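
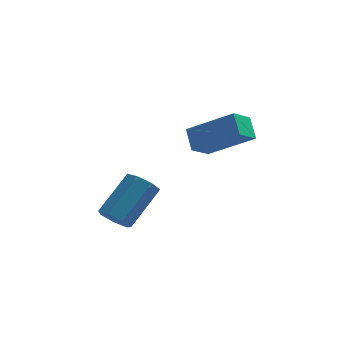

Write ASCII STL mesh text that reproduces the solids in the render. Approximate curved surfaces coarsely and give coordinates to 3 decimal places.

solid 
facet normal -0.521 -0.578 -0.628
outer loop
vertex -0.055 0.899 -0.977
vertex -0.563 1.169 -0.804
vertex -0.192 1.32 -1.251
endloop
endfacet
facet normal 0.812 -0.109 -0.573
outer loop
vertex -0.055 0.899 -0.977
vertex -0.192 1.32 -1.251
vertex 0.83 1.882 0.091
endloop
endfacet
facet normal 0.812 -0.108 -0.573
outer loop
vertex 0.83 1.882 0.091
vertex -0.192 1.32 -1.251
vertex 0.693 2.303 -0.182
endloop
endfacet
facet normal 0.521 0.577 0.629
outer loop
vertex 0.83 1.882 0.091
vertex 0.693 2.303 -0.182
vertex 0.323 2.151 0.264
endloop
endfacet
facet normal -0.521 -0.578 -0.628
outer loop
vertex -0.192 1.32 -1.251
vertex -0.563 1.169 -0.804
vertex -0.608 1.627 -1.188
endloop
endfacet
facet normal 0.301 0.565 -0.768
outer loop
vertex -0.192 1.32 -1.251
vertex -0.608 1.627 -1.188
vertex 0.693 2.303 -0.182
endloop
endfacet
facet normal 0.302 0.564 -0.769
outer loop
vertex 0.693 2.303 -0.182
vertex -0.608 1.627 -1.188
vertex 0.277 2.61 -0.12
endloop
endfacet
facet normal 0.520 0.578 0.629
outer loop
vertex 0.693 2.303 -0.182
vertex 0.277 2.61 -0.12
vertex 0.323 2.151 0.264
endloop
endfacet
facet normal -0.520 -0.578 -0.629
outer loop
vertex -0.608 1.627 -1.188
vertex -0.563 1.169 -0.804
vertex -0.99 1.589 -0.837
endloop
endfacet
facet normal -0.436 0.813 -0.387
outer loop
vertex -0.608 1.627 -1.188
vertex -0.99 1.589 -0.837
vertex 0.277 2.61 -0.12
endloop
endfacet
facet normal -0.437 0.813 -0.385
outer loop
vertex 0.277 2.61 -0.12
vertex -0.99 1.589 -0.837
vertex -0.105 2.571 0.232
endloop
endfacet
facet normal 0.520 0.578 0.629
outer loop
vertex 0.277 2.61 -0.12
vertex -0.105 2.571 0.232
vertex 0.323 2.151 0.264
endloop
endfacet
facet normal -0.521 -0.579 -0.628
outer loop
vertex -0.99 1.589 -0.837
vertex -0.563 1.169 -0.804
vertex -1.05 1.234 -0.46
endloop
endfacet
facet normal -0.846 0.449 0.288
outer loop
vertex -0.99 1.589 -0.837
vertex -1.05 1.234 -0.46
vertex -0.105 2.571 0.232
endloop
endfacet
facet normal -0.846 0.449 0.288
outer loop
vertex -0.105 2.571 0.232
vertex -1.05 1.234 -0.46
vertex -0.165 2.217 0.608
endloop
endfacet
facet normal 0.521 0.579 0.628
outer loop
vertex -0.105 2.571 0.232
vertex -0.165 2.217 0.608
vertex 0.323 2.151 0.264
endloop
endfacet
facet normal -0.521 -0.578 -0.628
outer loop
vertex -1.05 1.234 -0.46
vertex -0.563 1.169 -0.804
vertex -0.743 0.83 -0.343
endloop
endfacet
facet normal -0.617 -0.253 0.745
outer loop
vertex -1.05 1.234 -0.46
vertex -0.743 0.83 -0.343
vertex -0.165 2.217 0.608
endloop
endfacet
facet normal -0.617 -0.253 0.745
outer loop
vertex -0.165 2.217 0.608
vertex -0.743 0.83 -0.343
vertex 0.142 1.813 0.725
endloop
endfacet
facet normal 0.521 0.578 0.628
outer loop
vertex -0.165 2.217 0.608
vertex 0.142 1.813 0.725
vertex 0.323 2.151 0.264
endloop
endfacet
facet normal -0.521 -0.578 -0.628
outer loop
vertex -0.743 0.83 -0.343
vertex -0.563 1.169 -0.804
vertex -0.3 0.681 -0.573
endloop
endfacet
facet normal 0.076 -0.764 0.641
outer loop
vertex -0.743 0.83 -0.343
vertex -0.3 0.681 -0.573
vertex 0.142 1.813 0.725
endloop
endfacet
facet normal 0.076 -0.764 0.641
outer loop
vertex 0.142 1.813 0.725
vertex -0.3 0.681 -0.573
vertex 0.585 1.664 0.495
endloop
endfacet
facet normal 0.521 0.578 0.628
outer loop
vertex 0.142 1.813 0.725
vertex 0.585 1.664 0.495
vertex 0.323 2.151 0.264
endloop
endfacet
facet normal -0.521 -0.578 -0.628
outer loop
vertex -0.3 0.681 -0.573
vertex -0.563 1.169 -0.804
vertex -0.055 0.899 -0.977
endloop
endfacet
facet normal 0.712 -0.700 0.054
outer loop
vertex -0.3 0.681 -0.573
vertex -0.055 0.899 -0.977
vertex 0.585 1.664 0.495
endloop
endfacet
facet normal 0.712 -0.700 0.054
outer loop
vertex 0.585 1.664 0.495
vertex -0.055 0.899 -0.977
vertex 0.83 1.882 0.091
endloop
endfacet
facet normal 0.521 0.578 0.628
outer loop
vertex 0.585 1.664 0.495
vertex 0.83 1.882 0.091
vertex 0.323 2.151 0.264
endloop
endfacet
facet normal -0.576 -0.622 0.531
outer loop
vertex 3.013 1.071 3.824
vertex 1.617 1.57 2.895
vertex 3.165 0.451 3.263
endloop
endfacet
facet normal 0.798 -0.285 0.531
outer loop
vertex 3.683 1.01 2.785
vertex 3.013 1.071 3.824
vertex 3.165 0.451 3.263
endloop
endfacet
facet normal -0.576 -0.622 0.531
outer loop
vertex 3.165 0.451 3.263
vertex 1.617 1.57 2.895
vertex 1.769 0.95 2.334
endloop
endfacet
facet normal 0.178 -0.730 -0.660
outer loop
vertex 1.769 0.95 2.334
vertex 3.683 1.01 2.785
vertex 3.165 0.451 3.263
endloop
endfacet
facet normal -0.178 0.730 0.660
outer loop
vertex 3.013 1.071 3.824
vertex 2.135 2.129 2.417
vertex 1.617 1.57 2.895
endloop
endfacet
facet normal 0.798 -0.285 0.531
outer loop
vertex 3.531 1.63 3.346
vertex 3.013 1.071 3.824
vertex 3.683 1.01 2.785
endloop
endfacet
facet normal -0.178 0.730 0.660
outer loop
vertex 3.531 1.63 3.346
vertex 2.135 2.129 2.417
vertex 3.013 1.071 3.824
endloop
endfacet
facet normal -0.798 0.285 -0.531
outer loop
vertex 1.617 1.57 2.895
vertex 2.135 2.129 2.417
vertex 1.769 0.95 2.334
endloop
endfacet
facet normal 0.178 -0.730 -0.660
outer loop
vertex 2.287 1.509 1.856
vertex 3.683 1.01 2.785
vertex 1.769 0.95 2.334
endloop
endfacet
facet normal -0.798 0.285 -0.531
outer loop
vertex 1.769 0.95 2.334
vertex 2.135 2.129 2.417
vertex 2.287 1.509 1.856
endloop
endfacet
facet normal 0.576 0.622 -0.531
outer loop
vertex 2.287 1.509 1.856
vertex 3.531 1.63 3.346
vertex 3.683 1.01 2.785
endloop
endfacet
facet normal 0.576 0.622 -0.531
outer loop
vertex 2.135 2.129 2.417
vertex 3.531 1.63 3.346
vertex 2.287 1.509 1.856
endloop
endfacet

endsolid


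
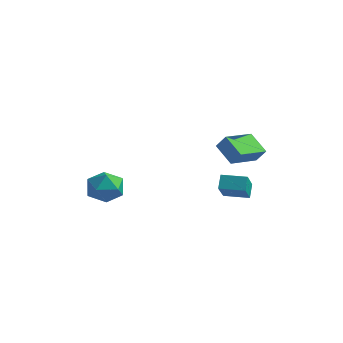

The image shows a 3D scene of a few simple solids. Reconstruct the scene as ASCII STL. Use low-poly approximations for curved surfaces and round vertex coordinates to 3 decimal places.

solid 
facet normal -0.425 0.697 -0.578
outer loop
vertex 1.679 0.849 -1.722
vertex 2.897 1.558 -1.762
vertex 1.936 0.363 -2.497
endloop
endfacet
facet normal -0.864 -0.503 0.029
outer loop
vertex 2.803 -1.058 -1.318
vertex 1.679 0.849 -1.722
vertex 1.936 0.363 -2.497
endloop
endfacet
facet normal -0.425 0.697 -0.577
outer loop
vertex 1.936 0.363 -2.497
vertex 2.897 1.558 -1.762
vertex 3.154 1.073 -2.537
endloop
endfacet
facet normal 0.271 -0.511 -0.816
outer loop
vertex 3.154 1.073 -2.537
vertex 2.803 -1.058 -1.318
vertex 1.936 0.363 -2.497
endloop
endfacet
facet normal -0.271 0.511 0.816
outer loop
vertex 1.679 0.849 -1.722
vertex 3.764 0.137 -0.583
vertex 2.897 1.558 -1.762
endloop
endfacet
facet normal -0.864 -0.503 0.028
outer loop
vertex 2.546 -0.573 -0.543
vertex 1.679 0.849 -1.722
vertex 2.803 -1.058 -1.318
endloop
endfacet
facet normal -0.271 0.511 0.816
outer loop
vertex 2.546 -0.573 -0.543
vertex 3.764 0.137 -0.583
vertex 1.679 0.849 -1.722
endloop
endfacet
facet normal 0.864 0.503 -0.029
outer loop
vertex 2.897 1.558 -1.762
vertex 3.764 0.137 -0.583
vertex 3.154 1.073 -2.537
endloop
endfacet
facet normal 0.271 -0.511 -0.816
outer loop
vertex 4.021 -0.349 -1.358
vertex 2.803 -1.058 -1.318
vertex 3.154 1.073 -2.537
endloop
endfacet
facet normal 0.864 0.503 -0.029
outer loop
vertex 3.154 1.073 -2.537
vertex 3.764 0.137 -0.583
vertex 4.021 -0.349 -1.358
endloop
endfacet
facet normal 0.425 -0.697 0.577
outer loop
vertex 4.021 -0.349 -1.358
vertex 2.546 -0.573 -0.543
vertex 2.803 -1.058 -1.318
endloop
endfacet
facet normal 0.425 -0.697 0.578
outer loop
vertex 3.764 0.137 -0.583
vertex 2.546 -0.573 -0.543
vertex 4.021 -0.349 -1.358
endloop
endfacet
facet normal -0.869 -0.494 -0.044
outer loop
vertex -4.179 -3.178 -2.283
vertex -3.625 -4.119 -2.664
vertex -3.775 -3.956 -1.528
endloop
endfacet
facet normal -0.882 -0.000 0.472
outer loop
vertex -4.179 -3.178 -2.283
vertex -3.775 -3.956 -1.528
vertex -3.659 -2.826 -1.311
endloop
endfacet
facet normal -0.753 0.635 0.173
outer loop
vertex -4.179 -3.178 -2.283
vertex -3.659 -2.826 -1.311
vertex -3.437 -2.291 -2.312
endloop
endfacet
facet normal -0.660 0.535 -0.528
outer loop
vertex -4.179 -3.178 -2.283
vertex -3.437 -2.291 -2.312
vertex -3.416 -3.09 -3.148
endloop
endfacet
facet normal -0.732 -0.163 -0.662
outer loop
vertex -4.179 -3.178 -2.283
vertex -3.416 -3.09 -3.148
vertex -3.625 -4.119 -2.664
endloop
endfacet
facet normal -0.349 -0.142 0.926
outer loop
vertex -3.659 -2.826 -1.311
vertex -3.775 -3.956 -1.528
vertex -2.784 -3.55 -1.092
endloop
endfacet
facet normal -0.329 -0.940 0.091
outer loop
vertex -3.775 -3.956 -1.528
vertex -3.625 -4.119 -2.664
vertex -2.763 -4.349 -1.928
endloop
endfacet
facet normal -0.108 -0.405 -0.908
outer loop
vertex -3.625 -4.119 -2.664
vertex -3.416 -3.09 -3.148
vertex -2.541 -3.814 -2.929
endloop
endfacet
facet normal 0.008 0.723 -0.691
outer loop
vertex -3.416 -3.09 -3.148
vertex -3.437 -2.291 -2.312
vertex -2.425 -2.684 -2.712
endloop
endfacet
facet normal -0.141 0.886 0.442
outer loop
vertex -3.437 -2.291 -2.312
vertex -3.659 -2.826 -1.311
vertex -2.575 -2.521 -1.576
endloop
endfacet
facet normal 0.660 -0.535 0.528
outer loop
vertex -2.021 -3.462 -1.957
vertex -2.784 -3.55 -1.092
vertex -2.763 -4.349 -1.928
endloop
endfacet
facet normal 0.753 -0.635 -0.173
outer loop
vertex -2.021 -3.462 -1.957
vertex -2.763 -4.349 -1.928
vertex -2.541 -3.814 -2.929
endloop
endfacet
facet normal 0.882 0.000 -0.472
outer loop
vertex -2.021 -3.462 -1.957
vertex -2.541 -3.814 -2.929
vertex -2.425 -2.684 -2.712
endloop
endfacet
facet normal 0.869 0.494 0.044
outer loop
vertex -2.021 -3.462 -1.957
vertex -2.425 -2.684 -2.712
vertex -2.575 -2.521 -1.576
endloop
endfacet
facet normal 0.732 0.163 0.662
outer loop
vertex -2.021 -3.462 -1.957
vertex -2.575 -2.521 -1.576
vertex -2.784 -3.55 -1.092
endloop
endfacet
facet normal -0.008 -0.723 0.691
outer loop
vertex -2.763 -4.349 -1.928
vertex -2.784 -3.55 -1.092
vertex -3.775 -3.956 -1.528
endloop
endfacet
facet normal 0.141 -0.886 -0.442
outer loop
vertex -2.541 -3.814 -2.929
vertex -2.763 -4.349 -1.928
vertex -3.625 -4.119 -2.664
endloop
endfacet
facet normal 0.349 0.142 -0.926
outer loop
vertex -2.425 -2.684 -2.712
vertex -2.541 -3.814 -2.929
vertex -3.416 -3.09 -3.148
endloop
endfacet
facet normal 0.329 0.940 -0.091
outer loop
vertex -2.575 -2.521 -1.576
vertex -2.425 -2.684 -2.712
vertex -3.437 -2.291 -2.312
endloop
endfacet
facet normal 0.108 0.405 0.908
outer loop
vertex -2.784 -3.55 -1.092
vertex -2.575 -2.521 -1.576
vertex -3.659 -2.826 -1.311
endloop
endfacet
facet normal -0.613 -0.063 -0.787
outer loop
vertex 2.66 -1.093 1.683
vertex 2.792 0.776 1.43
vertex 3.833 -1.297 0.786
endloop
endfacet
facet normal -0.070 -0.989 0.133
outer loop
vertex 4.428 -1.236 1.55
vertex 2.66 -1.093 1.683
vertex 3.833 -1.297 0.786
endloop
endfacet
facet normal -0.613 -0.063 -0.787
outer loop
vertex 3.833 -1.297 0.786
vertex 2.792 0.776 1.43
vertex 3.965 0.571 0.533
endloop
endfacet
facet normal 0.787 -0.137 -0.602
outer loop
vertex 3.965 0.571 0.533
vertex 4.428 -1.236 1.55
vertex 3.833 -1.297 0.786
endloop
endfacet
facet normal -0.787 0.137 0.602
outer loop
vertex 2.66 -1.093 1.683
vertex 3.387 0.837 2.194
vertex 2.792 0.776 1.43
endloop
endfacet
facet normal -0.070 -0.988 0.135
outer loop
vertex 3.255 -1.031 2.447
vertex 2.66 -1.093 1.683
vertex 4.428 -1.236 1.55
endloop
endfacet
facet normal -0.787 0.137 0.602
outer loop
vertex 3.255 -1.031 2.447
vertex 3.387 0.837 2.194
vertex 2.66 -1.093 1.683
endloop
endfacet
facet normal 0.070 0.989 -0.134
outer loop
vertex 2.792 0.776 1.43
vertex 3.387 0.837 2.194
vertex 3.965 0.571 0.533
endloop
endfacet
facet normal 0.787 -0.137 -0.602
outer loop
vertex 4.56 0.633 1.297
vertex 4.428 -1.236 1.55
vertex 3.965 0.571 0.533
endloop
endfacet
facet normal 0.069 0.989 -0.134
outer loop
vertex 3.965 0.571 0.533
vertex 3.387 0.837 2.194
vertex 4.56 0.633 1.297
endloop
endfacet
facet normal 0.613 0.063 0.787
outer loop
vertex 4.56 0.633 1.297
vertex 3.255 -1.031 2.447
vertex 4.428 -1.236 1.55
endloop
endfacet
facet normal 0.613 0.063 0.787
outer loop
vertex 3.387 0.837 2.194
vertex 3.255 -1.031 2.447
vertex 4.56 0.633 1.297
endloop
endfacet

endsolid


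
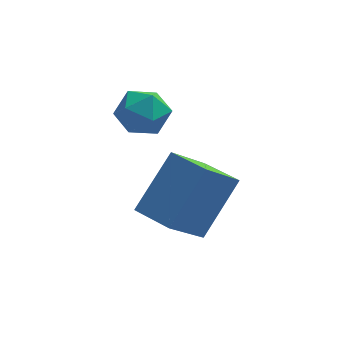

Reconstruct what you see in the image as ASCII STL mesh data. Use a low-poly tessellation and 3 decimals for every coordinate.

solid 
facet normal 0.128 0.521 0.844
outer loop
vertex 0.728 0.357 -2.344
vertex 0.099 0.183 -2.141
vertex 0.633 -0.212 -1.978
endloop
endfacet
facet normal 0.750 0.264 0.606
outer loop
vertex 0.728 0.357 -2.344
vertex 0.633 -0.212 -1.978
vertex 1.063 -0.216 -2.509
endloop
endfacet
facet normal 0.855 0.516 -0.054
outer loop
vertex 0.728 0.357 -2.344
vertex 1.063 -0.216 -2.509
vertex 0.795 0.177 -3.0
endloop
endfacet
facet normal 0.299 0.928 -0.224
outer loop
vertex 0.728 0.357 -2.344
vertex 0.795 0.177 -3.0
vertex 0.199 0.424 -2.772
endloop
endfacet
facet normal -0.151 0.931 0.332
outer loop
vertex 0.728 0.357 -2.344
vertex 0.199 0.424 -2.772
vertex 0.099 0.183 -2.141
endloop
endfacet
facet normal 0.694 -0.446 0.565
outer loop
vertex 1.063 -0.216 -2.509
vertex 0.633 -0.212 -1.978
vertex 0.641 -0.744 -2.408
endloop
endfacet
facet normal -0.312 -0.030 0.950
outer loop
vertex 0.633 -0.212 -1.978
vertex 0.099 0.183 -2.141
vertex 0.045 -0.497 -2.18
endloop
endfacet
facet normal -0.764 0.634 0.121
outer loop
vertex 0.099 0.183 -2.141
vertex 0.199 0.424 -2.772
vertex -0.223 -0.104 -2.671
endloop
endfacet
facet normal -0.037 0.628 -0.777
outer loop
vertex 0.199 0.424 -2.772
vertex 0.795 0.177 -3.0
vertex 0.207 -0.108 -3.202
endloop
endfacet
facet normal 0.863 -0.040 -0.503
outer loop
vertex 0.795 0.177 -3.0
vertex 1.063 -0.216 -2.509
vertex 0.741 -0.503 -3.039
endloop
endfacet
facet normal -0.299 -0.928 0.224
outer loop
vertex 0.112 -0.677 -2.836
vertex 0.641 -0.744 -2.408
vertex 0.045 -0.497 -2.18
endloop
endfacet
facet normal -0.855 -0.516 0.054
outer loop
vertex 0.112 -0.677 -2.836
vertex 0.045 -0.497 -2.18
vertex -0.223 -0.104 -2.671
endloop
endfacet
facet normal -0.750 -0.264 -0.606
outer loop
vertex 0.112 -0.677 -2.836
vertex -0.223 -0.104 -2.671
vertex 0.207 -0.108 -3.202
endloop
endfacet
facet normal -0.128 -0.521 -0.844
outer loop
vertex 0.112 -0.677 -2.836
vertex 0.207 -0.108 -3.202
vertex 0.741 -0.503 -3.039
endloop
endfacet
facet normal 0.151 -0.931 -0.332
outer loop
vertex 0.112 -0.677 -2.836
vertex 0.741 -0.503 -3.039
vertex 0.641 -0.744 -2.408
endloop
endfacet
facet normal 0.037 -0.628 0.777
outer loop
vertex 0.045 -0.497 -2.18
vertex 0.641 -0.744 -2.408
vertex 0.633 -0.212 -1.978
endloop
endfacet
facet normal -0.863 0.040 0.503
outer loop
vertex -0.223 -0.104 -2.671
vertex 0.045 -0.497 -2.18
vertex 0.099 0.183 -2.141
endloop
endfacet
facet normal -0.694 0.446 -0.565
outer loop
vertex 0.207 -0.108 -3.202
vertex -0.223 -0.104 -2.671
vertex 0.199 0.424 -2.772
endloop
endfacet
facet normal 0.312 0.030 -0.950
outer loop
vertex 0.741 -0.503 -3.039
vertex 0.207 -0.108 -3.202
vertex 0.795 0.177 -3.0
endloop
endfacet
facet normal 0.764 -0.634 -0.121
outer loop
vertex 0.641 -0.744 -2.408
vertex 0.741 -0.503 -3.039
vertex 1.063 -0.216 -2.509
endloop
endfacet
facet normal -0.527 -0.489 0.695
outer loop
vertex 1.733 -2.324 -2.713
vertex 1.014 -1.601 -2.749
vertex 0.949 -3.163 -3.897
endloop
endfacet
facet normal 0.705 -0.709 0.036
outer loop
vertex 1.686 -2.479 -4.871
vertex 1.733 -2.324 -2.713
vertex 0.949 -3.163 -3.897
endloop
endfacet
facet normal -0.527 -0.489 0.695
outer loop
vertex 0.949 -3.163 -3.897
vertex 1.014 -1.601 -2.749
vertex 0.23 -2.441 -3.934
endloop
endfacet
facet normal -0.475 -0.510 -0.717
outer loop
vertex 0.23 -2.441 -3.934
vertex 1.686 -2.479 -4.871
vertex 0.949 -3.163 -3.897
endloop
endfacet
facet normal 0.476 0.509 0.717
outer loop
vertex 1.733 -2.324 -2.713
vertex 1.751 -0.917 -3.723
vertex 1.014 -1.601 -2.749
endloop
endfacet
facet normal 0.705 -0.708 0.036
outer loop
vertex 2.47 -1.639 -3.686
vertex 1.733 -2.324 -2.713
vertex 1.686 -2.479 -4.871
endloop
endfacet
facet normal 0.474 0.509 0.718
outer loop
vertex 2.47 -1.639 -3.686
vertex 1.751 -0.917 -3.723
vertex 1.733 -2.324 -2.713
endloop
endfacet
facet normal -0.705 0.708 -0.036
outer loop
vertex 1.014 -1.601 -2.749
vertex 1.751 -0.917 -3.723
vertex 0.23 -2.441 -3.934
endloop
endfacet
facet normal -0.475 -0.508 -0.718
outer loop
vertex 0.967 -1.756 -4.907
vertex 1.686 -2.479 -4.871
vertex 0.23 -2.441 -3.934
endloop
endfacet
facet normal -0.705 0.708 -0.035
outer loop
vertex 0.23 -2.441 -3.934
vertex 1.751 -0.917 -3.723
vertex 0.967 -1.756 -4.907
endloop
endfacet
facet normal 0.527 0.489 -0.695
outer loop
vertex 0.967 -1.756 -4.907
vertex 2.47 -1.639 -3.686
vertex 1.686 -2.479 -4.871
endloop
endfacet
facet normal 0.527 0.489 -0.695
outer loop
vertex 1.751 -0.917 -3.723
vertex 2.47 -1.639 -3.686
vertex 0.967 -1.756 -4.907
endloop
endfacet

endsolid


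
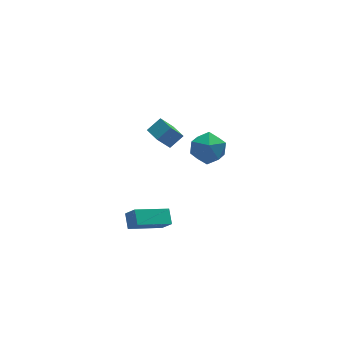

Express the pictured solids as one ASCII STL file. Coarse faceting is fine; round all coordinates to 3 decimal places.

solid 
facet normal -0.361 0.543 -0.758
outer loop
vertex -3.649 -3.007 0.444
vertex -3.543 -2.29 0.907
vertex -1.911 -2.818 -0.247
endloop
endfacet
facet normal -0.123 -0.834 -0.538
outer loop
vertex -1.597 -3.29 0.413
vertex -3.649 -3.007 0.444
vertex -1.911 -2.818 -0.247
endloop
endfacet
facet normal -0.361 0.543 -0.758
outer loop
vertex -1.911 -2.818 -0.247
vertex -3.543 -2.29 0.907
vertex -1.805 -2.101 0.216
endloop
endfacet
facet normal 0.924 0.101 -0.368
outer loop
vertex -1.805 -2.101 0.216
vertex -1.597 -3.29 0.413
vertex -1.911 -2.818 -0.247
endloop
endfacet
facet normal -0.924 -0.101 0.368
outer loop
vertex -3.649 -3.007 0.444
vertex -3.229 -2.762 1.567
vertex -3.543 -2.29 0.907
endloop
endfacet
facet normal -0.123 -0.834 -0.538
outer loop
vertex -3.335 -3.479 1.104
vertex -3.649 -3.007 0.444
vertex -1.597 -3.29 0.413
endloop
endfacet
facet normal -0.924 -0.101 0.368
outer loop
vertex -3.335 -3.479 1.104
vertex -3.229 -2.762 1.567
vertex -3.649 -3.007 0.444
endloop
endfacet
facet normal 0.123 0.834 0.538
outer loop
vertex -3.543 -2.29 0.907
vertex -3.229 -2.762 1.567
vertex -1.805 -2.101 0.216
endloop
endfacet
facet normal 0.924 0.101 -0.368
outer loop
vertex -1.491 -2.573 0.876
vertex -1.597 -3.29 0.413
vertex -1.805 -2.101 0.216
endloop
endfacet
facet normal 0.123 0.834 0.538
outer loop
vertex -1.805 -2.101 0.216
vertex -3.229 -2.762 1.567
vertex -1.491 -2.573 0.876
endloop
endfacet
facet normal 0.361 -0.543 0.758
outer loop
vertex -1.491 -2.573 0.876
vertex -3.335 -3.479 1.104
vertex -1.597 -3.29 0.413
endloop
endfacet
facet normal 0.361 -0.543 0.758
outer loop
vertex -3.229 -2.762 1.567
vertex -3.335 -3.479 1.104
vertex -1.491 -2.573 0.876
endloop
endfacet
facet normal -0.565 -0.156 0.810
outer loop
vertex -0.284 0.72 3.756
vertex -0.497 1.605 3.778
vertex -1.02 0.557 3.211
endloop
endfacet
facet normal 0.233 -0.972 -0.024
outer loop
vertex -0.303 0.755 2.182
vertex -0.284 0.72 3.756
vertex -1.02 0.557 3.211
endloop
endfacet
facet normal -0.564 -0.157 0.811
outer loop
vertex -1.02 0.557 3.211
vertex -0.497 1.605 3.778
vertex -1.233 1.441 3.234
endloop
endfacet
facet normal -0.792 -0.176 -0.585
outer loop
vertex -1.233 1.441 3.234
vertex -0.303 0.755 2.182
vertex -1.02 0.557 3.211
endloop
endfacet
facet normal 0.791 0.176 0.585
outer loop
vertex -0.284 0.72 3.756
vertex 0.22 1.803 2.749
vertex -0.497 1.605 3.778
endloop
endfacet
facet normal 0.235 -0.972 -0.024
outer loop
vertex 0.433 0.919 2.726
vertex -0.284 0.72 3.756
vertex -0.303 0.755 2.182
endloop
endfacet
facet normal 0.792 0.176 0.585
outer loop
vertex 0.433 0.919 2.726
vertex 0.22 1.803 2.749
vertex -0.284 0.72 3.756
endloop
endfacet
facet normal -0.234 0.972 0.024
outer loop
vertex -0.497 1.605 3.778
vertex 0.22 1.803 2.749
vertex -1.233 1.441 3.234
endloop
endfacet
facet normal -0.792 -0.176 -0.585
outer loop
vertex -0.516 1.64 2.204
vertex -0.303 0.755 2.182
vertex -1.233 1.441 3.234
endloop
endfacet
facet normal -0.234 0.972 0.025
outer loop
vertex -1.233 1.441 3.234
vertex 0.22 1.803 2.749
vertex -0.516 1.64 2.204
endloop
endfacet
facet normal 0.564 0.156 -0.811
outer loop
vertex -0.516 1.64 2.204
vertex 0.433 0.919 2.726
vertex -0.303 0.755 2.182
endloop
endfacet
facet normal 0.565 0.157 -0.810
outer loop
vertex 0.22 1.803 2.749
vertex 0.433 0.919 2.726
vertex -0.516 1.64 2.204
endloop
endfacet
facet normal -0.320 0.015 0.947
outer loop
vertex 1.892 3.858 -0.771
vertex 2.535 3.031 -0.541
vertex 2.895 4.036 -0.435
endloop
endfacet
facet normal -0.340 0.668 0.662
outer loop
vertex 1.892 3.858 -0.771
vertex 2.895 4.036 -0.435
vertex 2.486 4.621 -1.235
endloop
endfacet
facet normal -0.760 0.644 0.086
outer loop
vertex 1.892 3.858 -0.771
vertex 2.486 4.621 -1.235
vertex 1.873 3.978 -1.836
endloop
endfacet
facet normal -1.000 -0.025 0.015
outer loop
vertex 1.892 3.858 -0.771
vertex 1.873 3.978 -1.836
vertex 1.904 2.995 -1.407
endloop
endfacet
facet normal -0.728 -0.413 0.547
outer loop
vertex 1.892 3.858 -0.771
vertex 1.904 2.995 -1.407
vertex 2.535 3.031 -0.541
endloop
endfacet
facet normal 0.320 0.835 0.447
outer loop
vertex 2.486 4.621 -1.235
vertex 2.895 4.036 -0.435
vertex 3.496 4.265 -1.293
endloop
endfacet
facet normal 0.352 -0.222 0.909
outer loop
vertex 2.895 4.036 -0.435
vertex 2.535 3.031 -0.541
vertex 3.527 3.282 -0.864
endloop
endfacet
facet normal -0.307 -0.915 0.262
outer loop
vertex 2.535 3.031 -0.541
vertex 1.904 2.995 -1.407
vertex 2.914 2.639 -1.465
endloop
endfacet
facet normal -0.748 -0.285 -0.600
outer loop
vertex 1.904 2.995 -1.407
vertex 1.873 3.978 -1.836
vertex 2.505 3.224 -2.265
endloop
endfacet
facet normal -0.360 0.797 -0.486
outer loop
vertex 1.873 3.978 -1.836
vertex 2.486 4.621 -1.235
vertex 2.865 4.229 -2.159
endloop
endfacet
facet normal 1.000 0.025 -0.015
outer loop
vertex 3.508 3.402 -1.929
vertex 3.496 4.265 -1.293
vertex 3.527 3.282 -0.864
endloop
endfacet
facet normal 0.760 -0.644 -0.086
outer loop
vertex 3.508 3.402 -1.929
vertex 3.527 3.282 -0.864
vertex 2.914 2.639 -1.465
endloop
endfacet
facet normal 0.340 -0.668 -0.662
outer loop
vertex 3.508 3.402 -1.929
vertex 2.914 2.639 -1.465
vertex 2.505 3.224 -2.265
endloop
endfacet
facet normal 0.320 -0.015 -0.947
outer loop
vertex 3.508 3.402 -1.929
vertex 2.505 3.224 -2.265
vertex 2.865 4.229 -2.159
endloop
endfacet
facet normal 0.728 0.413 -0.547
outer loop
vertex 3.508 3.402 -1.929
vertex 2.865 4.229 -2.159
vertex 3.496 4.265 -1.293
endloop
endfacet
facet normal 0.748 0.285 0.600
outer loop
vertex 3.527 3.282 -0.864
vertex 3.496 4.265 -1.293
vertex 2.895 4.036 -0.435
endloop
endfacet
facet normal 0.360 -0.797 0.486
outer loop
vertex 2.914 2.639 -1.465
vertex 3.527 3.282 -0.864
vertex 2.535 3.031 -0.541
endloop
endfacet
facet normal -0.320 -0.835 -0.447
outer loop
vertex 2.505 3.224 -2.265
vertex 2.914 2.639 -1.465
vertex 1.904 2.995 -1.407
endloop
endfacet
facet normal -0.352 0.222 -0.909
outer loop
vertex 2.865 4.229 -2.159
vertex 2.505 3.224 -2.265
vertex 1.873 3.978 -1.836
endloop
endfacet
facet normal 0.307 0.915 -0.262
outer loop
vertex 3.496 4.265 -1.293
vertex 2.865 4.229 -2.159
vertex 2.486 4.621 -1.235
endloop
endfacet

endsolid


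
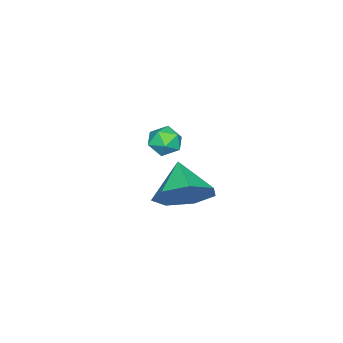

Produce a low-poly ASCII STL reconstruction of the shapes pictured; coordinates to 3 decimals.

solid 
facet normal -0.141 -0.537 0.832
outer loop
vertex -1.672 -1.203 -0.177
vertex -1.299 -1.71 -0.441
vertex -0.997 -1.219 -0.073
endloop
endfacet
facet normal -0.146 0.163 0.976
outer loop
vertex -1.672 -1.203 -0.177
vertex -0.997 -1.219 -0.073
vertex -1.306 -0.627 -0.218
endloop
endfacet
facet normal -0.662 0.463 0.589
outer loop
vertex -1.672 -1.203 -0.177
vertex -1.306 -0.627 -0.218
vertex -1.799 -0.752 -0.674
endloop
endfacet
facet normal -0.978 -0.050 0.205
outer loop
vertex -1.672 -1.203 -0.177
vertex -1.799 -0.752 -0.674
vertex -1.794 -1.421 -0.813
endloop
endfacet
facet normal -0.656 -0.667 0.354
outer loop
vertex -1.672 -1.203 -0.177
vertex -1.794 -1.421 -0.813
vertex -1.299 -1.71 -0.441
endloop
endfacet
facet normal 0.478 0.436 0.763
outer loop
vertex -1.306 -0.627 -0.218
vertex -0.997 -1.219 -0.073
vertex -0.706 -0.779 -0.507
endloop
endfacet
facet normal 0.486 -0.696 0.529
outer loop
vertex -0.997 -1.219 -0.073
vertex -1.299 -1.71 -0.441
vertex -0.701 -1.448 -0.646
endloop
endfacet
facet normal -0.347 -0.906 -0.243
outer loop
vertex -1.299 -1.71 -0.441
vertex -1.794 -1.421 -0.813
vertex -1.194 -1.573 -1.102
endloop
endfacet
facet normal -0.869 0.095 -0.486
outer loop
vertex -1.794 -1.421 -0.813
vertex -1.799 -0.752 -0.674
vertex -1.503 -0.981 -1.247
endloop
endfacet
facet normal -0.359 0.924 0.134
outer loop
vertex -1.799 -0.752 -0.674
vertex -1.306 -0.627 -0.218
vertex -1.201 -0.49 -0.879
endloop
endfacet
facet normal 0.978 0.050 -0.205
outer loop
vertex -0.828 -0.997 -1.143
vertex -0.706 -0.779 -0.507
vertex -0.701 -1.448 -0.646
endloop
endfacet
facet normal 0.662 -0.463 -0.589
outer loop
vertex -0.828 -0.997 -1.143
vertex -0.701 -1.448 -0.646
vertex -1.194 -1.573 -1.102
endloop
endfacet
facet normal 0.146 -0.163 -0.976
outer loop
vertex -0.828 -0.997 -1.143
vertex -1.194 -1.573 -1.102
vertex -1.503 -0.981 -1.247
endloop
endfacet
facet normal 0.141 0.537 -0.832
outer loop
vertex -0.828 -0.997 -1.143
vertex -1.503 -0.981 -1.247
vertex -1.201 -0.49 -0.879
endloop
endfacet
facet normal 0.656 0.667 -0.354
outer loop
vertex -0.828 -0.997 -1.143
vertex -1.201 -0.49 -0.879
vertex -0.706 -0.779 -0.507
endloop
endfacet
facet normal 0.869 -0.095 0.486
outer loop
vertex -0.701 -1.448 -0.646
vertex -0.706 -0.779 -0.507
vertex -0.997 -1.219 -0.073
endloop
endfacet
facet normal 0.359 -0.924 -0.134
outer loop
vertex -1.194 -1.573 -1.102
vertex -0.701 -1.448 -0.646
vertex -1.299 -1.71 -0.441
endloop
endfacet
facet normal -0.478 -0.436 -0.763
outer loop
vertex -1.503 -0.981 -1.247
vertex -1.194 -1.573 -1.102
vertex -1.794 -1.421 -0.813
endloop
endfacet
facet normal -0.486 0.696 -0.529
outer loop
vertex -1.201 -0.49 -0.879
vertex -1.503 -0.981 -1.247
vertex -1.799 -0.752 -0.674
endloop
endfacet
facet normal 0.347 0.906 0.243
outer loop
vertex -0.706 -0.779 -0.507
vertex -1.201 -0.49 -0.879
vertex -1.306 -0.627 -0.218
endloop
endfacet
facet normal 0.645 0.521 -0.560
outer loop
vertex 3.656 1.542 0.792
vertex 2.851 1.913 0.21
vertex 3.278 2.327 1.087
endloop
endfacet
facet normal 0.178 -0.270 0.946
outer loop
vertex 3.656 1.542 0.792
vertex 3.278 2.327 1.087
vertex 1.929 1.167 1.01
endloop
endfacet
facet normal 0.644 0.521 -0.560
outer loop
vertex 3.278 2.327 1.087
vertex 2.851 1.913 0.21
vertex 2.578 2.8 0.722
endloop
endfacet
facet normal -0.290 0.277 0.916
outer loop
vertex 3.278 2.327 1.087
vertex 2.578 2.8 0.722
vertex 1.929 1.167 1.01
endloop
endfacet
facet normal 0.644 0.521 -0.560
outer loop
vertex 2.578 2.8 0.722
vertex 2.851 1.913 0.21
vertex 2.084 2.604 -0.029
endloop
endfacet
facet normal -0.811 0.398 0.429
outer loop
vertex 2.578 2.8 0.722
vertex 2.084 2.604 -0.029
vertex 1.929 1.167 1.01
endloop
endfacet
facet normal 0.644 0.521 -0.560
outer loop
vertex 2.084 2.604 -0.029
vertex 2.851 1.913 0.21
vertex 2.167 1.888 -0.6
endloop
endfacet
facet normal -0.989 0.001 -0.146
outer loop
vertex 2.084 2.604 -0.029
vertex 2.167 1.888 -0.6
vertex 1.929 1.167 1.01
endloop
endfacet
facet normal 0.644 0.521 -0.560
outer loop
vertex 2.167 1.888 -0.6
vertex 2.851 1.913 0.21
vertex 2.765 1.19 -0.561
endloop
endfacet
facet normal -0.693 -0.615 -0.378
outer loop
vertex 2.167 1.888 -0.6
vertex 2.765 1.19 -0.561
vertex 1.929 1.167 1.01
endloop
endfacet
facet normal 0.644 0.521 -0.560
outer loop
vertex 2.765 1.19 -0.561
vertex 2.851 1.913 0.21
vertex 3.428 1.036 0.058
endloop
endfacet
facet normal -0.144 -0.985 -0.091
outer loop
vertex 2.765 1.19 -0.561
vertex 3.428 1.036 0.058
vertex 1.929 1.167 1.01
endloop
endfacet
facet normal 0.645 0.521 -0.559
outer loop
vertex 3.428 1.036 0.058
vertex 2.851 1.913 0.21
vertex 3.656 1.542 0.792
endloop
endfacet
facet normal 0.244 -0.832 0.498
outer loop
vertex 3.428 1.036 0.058
vertex 3.656 1.542 0.792
vertex 1.929 1.167 1.01
endloop
endfacet

endsolid


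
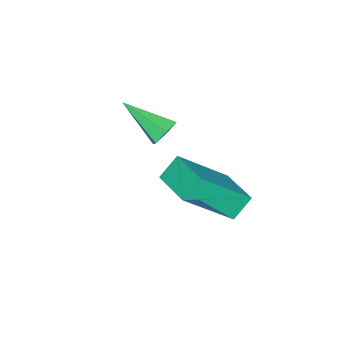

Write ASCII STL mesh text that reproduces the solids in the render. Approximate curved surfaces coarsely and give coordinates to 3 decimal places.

solid 
facet normal -0.015 0.858 -0.513
outer loop
vertex 0.143 0.351 2.903
vertex -0.122 0.112 2.511
vertex -0.387 0.344 2.907
endloop
endfacet
facet normal 0.004 0.256 0.967
outer loop
vertex 0.143 0.351 2.903
vertex -0.387 0.344 2.907
vertex -0.098 -1.252 3.329
endloop
endfacet
facet normal -0.016 0.858 -0.513
outer loop
vertex -0.387 0.344 2.907
vertex -0.122 0.112 2.511
vertex -0.652 0.105 2.516
endloop
endfacet
facet normal -0.827 -0.001 0.562
outer loop
vertex -0.387 0.344 2.907
vertex -0.652 0.105 2.516
vertex -0.098 -1.252 3.329
endloop
endfacet
facet normal -0.016 0.858 -0.513
outer loop
vertex -0.652 0.105 2.516
vertex -0.122 0.112 2.511
vertex -0.388 -0.127 2.12
endloop
endfacet
facet normal -0.828 -0.495 -0.262
outer loop
vertex -0.652 0.105 2.516
vertex -0.388 -0.127 2.12
vertex -0.098 -1.252 3.329
endloop
endfacet
facet normal -0.015 0.858 -0.514
outer loop
vertex -0.388 -0.127 2.12
vertex -0.122 0.112 2.511
vertex 0.142 -0.121 2.115
endloop
endfacet
facet normal 0.002 -0.732 -0.681
outer loop
vertex -0.388 -0.127 2.12
vertex 0.142 -0.121 2.115
vertex -0.098 -1.252 3.329
endloop
endfacet
facet normal -0.015 0.857 -0.515
outer loop
vertex 0.142 -0.121 2.115
vertex -0.122 0.112 2.511
vertex 0.408 0.119 2.507
endloop
endfacet
facet normal 0.836 -0.474 -0.277
outer loop
vertex 0.142 -0.121 2.115
vertex 0.408 0.119 2.507
vertex -0.098 -1.252 3.329
endloop
endfacet
facet normal -0.015 0.858 -0.513
outer loop
vertex 0.408 0.119 2.507
vertex -0.122 0.112 2.511
vertex 0.143 0.351 2.903
endloop
endfacet
facet normal 0.836 0.020 0.548
outer loop
vertex 0.408 0.119 2.507
vertex 0.143 0.351 2.903
vertex -0.098 -1.252 3.329
endloop
endfacet
facet normal -0.650 0.292 0.702
outer loop
vertex 1.3 1.302 3.295
vertex 2.023 2.424 3.497
vertex 0.178 2.287 1.846
endloop
endfacet
facet normal -0.535 -0.831 -0.150
outer loop
vertex 0.737 2.036 1.243
vertex 1.3 1.302 3.295
vertex 0.178 2.287 1.846
endloop
endfacet
facet normal -0.650 0.292 0.702
outer loop
vertex 0.178 2.287 1.846
vertex 2.023 2.424 3.497
vertex 0.902 3.409 2.049
endloop
endfacet
facet normal -0.539 0.474 -0.697
outer loop
vertex 0.902 3.409 2.049
vertex 0.737 2.036 1.243
vertex 0.178 2.287 1.846
endloop
endfacet
facet normal 0.539 -0.473 0.697
outer loop
vertex 1.3 1.302 3.295
vertex 2.582 2.173 2.894
vertex 2.023 2.424 3.497
endloop
endfacet
facet normal -0.536 -0.831 -0.150
outer loop
vertex 1.858 1.051 2.691
vertex 1.3 1.302 3.295
vertex 0.737 2.036 1.243
endloop
endfacet
facet normal 0.540 -0.474 0.696
outer loop
vertex 1.858 1.051 2.691
vertex 2.582 2.173 2.894
vertex 1.3 1.302 3.295
endloop
endfacet
facet normal 0.536 0.831 0.151
outer loop
vertex 2.023 2.424 3.497
vertex 2.582 2.173 2.894
vertex 0.902 3.409 2.049
endloop
endfacet
facet normal -0.540 0.473 -0.696
outer loop
vertex 1.46 3.158 1.445
vertex 0.737 2.036 1.243
vertex 0.902 3.409 2.049
endloop
endfacet
facet normal 0.536 0.831 0.150
outer loop
vertex 0.902 3.409 2.049
vertex 2.582 2.173 2.894
vertex 1.46 3.158 1.445
endloop
endfacet
facet normal 0.650 -0.292 -0.702
outer loop
vertex 1.46 3.158 1.445
vertex 1.858 1.051 2.691
vertex 0.737 2.036 1.243
endloop
endfacet
facet normal 0.650 -0.292 -0.702
outer loop
vertex 2.582 2.173 2.894
vertex 1.858 1.051 2.691
vertex 1.46 3.158 1.445
endloop
endfacet

endsolid


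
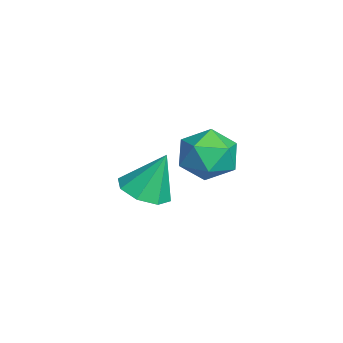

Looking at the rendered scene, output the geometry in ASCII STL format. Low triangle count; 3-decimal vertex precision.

solid 
facet normal 0.358 0.089 0.930
outer loop
vertex 1.838 3.893 0.279
vertex 0.895 3.409 0.688
vertex 1.787 2.766 0.406
endloop
endfacet
facet normal 0.888 0.012 0.459
outer loop
vertex 1.838 3.893 0.279
vertex 1.787 2.766 0.406
vertex 2.262 3.212 -0.524
endloop
endfacet
facet normal 0.840 0.542 -0.016
outer loop
vertex 1.838 3.893 0.279
vertex 2.262 3.212 -0.524
vertex 1.663 4.131 -0.817
endloop
endfacet
facet normal 0.280 0.947 0.161
outer loop
vertex 1.838 3.893 0.279
vertex 1.663 4.131 -0.817
vertex 0.819 4.253 -0.068
endloop
endfacet
facet normal -0.019 0.666 0.746
outer loop
vertex 1.838 3.893 0.279
vertex 0.819 4.253 -0.068
vertex 0.895 3.409 0.688
endloop
endfacet
facet normal 0.789 -0.604 0.113
outer loop
vertex 2.262 3.212 -0.524
vertex 1.787 2.766 0.406
vertex 1.581 2.307 -0.612
endloop
endfacet
facet normal -0.070 -0.480 0.874
outer loop
vertex 1.787 2.766 0.406
vertex 0.895 3.409 0.688
vertex 0.737 2.429 0.137
endloop
endfacet
facet normal -0.679 0.455 0.576
outer loop
vertex 0.895 3.409 0.688
vertex 0.819 4.253 -0.068
vertex 0.138 3.348 -0.156
endloop
endfacet
facet normal -0.197 0.908 -0.370
outer loop
vertex 0.819 4.253 -0.068
vertex 1.663 4.131 -0.817
vertex 0.613 3.794 -1.086
endloop
endfacet
facet normal 0.711 0.254 -0.656
outer loop
vertex 1.663 4.131 -0.817
vertex 2.262 3.212 -0.524
vertex 1.505 3.151 -1.368
endloop
endfacet
facet normal -0.280 -0.947 -0.161
outer loop
vertex 0.562 2.667 -0.959
vertex 1.581 2.307 -0.612
vertex 0.737 2.429 0.137
endloop
endfacet
facet normal -0.840 -0.542 0.016
outer loop
vertex 0.562 2.667 -0.959
vertex 0.737 2.429 0.137
vertex 0.138 3.348 -0.156
endloop
endfacet
facet normal -0.888 -0.012 -0.459
outer loop
vertex 0.562 2.667 -0.959
vertex 0.138 3.348 -0.156
vertex 0.613 3.794 -1.086
endloop
endfacet
facet normal -0.358 -0.089 -0.930
outer loop
vertex 0.562 2.667 -0.959
vertex 0.613 3.794 -1.086
vertex 1.505 3.151 -1.368
endloop
endfacet
facet normal 0.019 -0.666 -0.746
outer loop
vertex 0.562 2.667 -0.959
vertex 1.505 3.151 -1.368
vertex 1.581 2.307 -0.612
endloop
endfacet
facet normal 0.197 -0.908 0.370
outer loop
vertex 0.737 2.429 0.137
vertex 1.581 2.307 -0.612
vertex 1.787 2.766 0.406
endloop
endfacet
facet normal -0.711 -0.254 0.656
outer loop
vertex 0.138 3.348 -0.156
vertex 0.737 2.429 0.137
vertex 0.895 3.409 0.688
endloop
endfacet
facet normal -0.789 0.604 -0.113
outer loop
vertex 0.613 3.794 -1.086
vertex 0.138 3.348 -0.156
vertex 0.819 4.253 -0.068
endloop
endfacet
facet normal 0.070 0.480 -0.874
outer loop
vertex 1.505 3.151 -1.368
vertex 0.613 3.794 -1.086
vertex 1.663 4.131 -0.817
endloop
endfacet
facet normal 0.679 -0.455 -0.576
outer loop
vertex 1.581 2.307 -0.612
vertex 1.505 3.151 -1.368
vertex 2.262 3.212 -0.524
endloop
endfacet
facet normal -0.012 -0.409 -0.913
outer loop
vertex -1.46 1.794 -4.351
vertex -2.402 1.376 -4.151
vertex -2.064 2.281 -4.561
endloop
endfacet
facet normal 0.595 0.793 0.129
outer loop
vertex -1.46 1.794 -4.351
vertex -2.064 2.281 -4.561
vertex -2.378 2.164 -2.389
endloop
endfacet
facet normal -0.013 -0.408 -0.913
outer loop
vertex -2.064 2.281 -4.561
vertex -2.402 1.376 -4.151
vertex -2.866 2.238 -4.53
endloop
endfacet
facet normal -0.052 0.998 0.046
outer loop
vertex -2.064 2.281 -4.561
vertex -2.866 2.238 -4.53
vertex -2.378 2.164 -2.389
endloop
endfacet
facet normal -0.013 -0.408 -0.913
outer loop
vertex -2.866 2.238 -4.53
vertex -2.402 1.376 -4.151
vertex -3.396 1.69 -4.277
endloop
endfacet
facet normal -0.665 0.725 0.177
outer loop
vertex -2.866 2.238 -4.53
vertex -3.396 1.69 -4.277
vertex -2.378 2.164 -2.389
endloop
endfacet
facet normal -0.013 -0.408 -0.913
outer loop
vertex -3.396 1.69 -4.277
vertex -2.402 1.376 -4.151
vertex -3.344 0.957 -3.95
endloop
endfacet
facet normal -0.886 0.135 0.444
outer loop
vertex -3.396 1.69 -4.277
vertex -3.344 0.957 -3.95
vertex -2.378 2.164 -2.389
endloop
endfacet
facet normal -0.013 -0.408 -0.913
outer loop
vertex -3.344 0.957 -3.95
vertex -2.402 1.376 -4.151
vertex -2.74 0.47 -3.741
endloop
endfacet
facet normal -0.583 -0.427 0.691
outer loop
vertex -3.344 0.957 -3.95
vertex -2.74 0.47 -3.741
vertex -2.378 2.164 -2.389
endloop
endfacet
facet normal -0.012 -0.409 -0.913
outer loop
vertex -2.74 0.47 -3.741
vertex -2.402 1.376 -4.151
vertex -1.939 0.514 -3.771
endloop
endfacet
facet normal 0.064 -0.631 0.773
outer loop
vertex -2.74 0.47 -3.741
vertex -1.939 0.514 -3.771
vertex -2.378 2.164 -2.389
endloop
endfacet
facet normal -0.013 -0.409 -0.912
outer loop
vertex -1.939 0.514 -3.771
vertex -2.402 1.376 -4.151
vertex -1.408 1.062 -4.024
endloop
endfacet
facet normal 0.677 -0.359 0.643
outer loop
vertex -1.939 0.514 -3.771
vertex -1.408 1.062 -4.024
vertex -2.378 2.164 -2.389
endloop
endfacet
facet normal -0.012 -0.409 -0.913
outer loop
vertex -1.408 1.062 -4.024
vertex -2.402 1.376 -4.151
vertex -1.46 1.794 -4.351
endloop
endfacet
facet normal 0.897 0.232 0.376
outer loop
vertex -1.408 1.062 -4.024
vertex -1.46 1.794 -4.351
vertex -2.378 2.164 -2.389
endloop
endfacet

endsolid


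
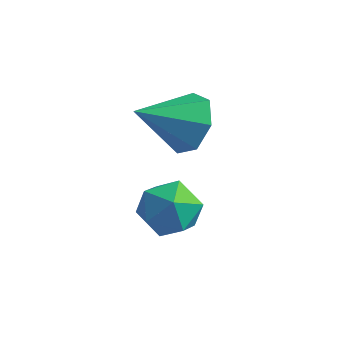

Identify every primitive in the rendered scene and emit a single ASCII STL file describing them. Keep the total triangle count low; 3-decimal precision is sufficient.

solid 
facet normal 0.488 0.721 -0.492
outer loop
vertex -0.435 3.052 2.441
vertex -1.283 3.311 1.98
vertex -0.915 3.652 2.845
endloop
endfacet
facet normal 0.377 -0.290 0.879
outer loop
vertex -0.435 3.052 2.441
vertex -0.915 3.652 2.845
vertex -2.137 2.049 2.84
endloop
endfacet
facet normal 0.488 0.721 -0.492
outer loop
vertex -0.915 3.652 2.845
vertex -1.283 3.311 1.98
vertex -1.673 3.995 2.596
endloop
endfacet
facet normal -0.235 0.176 0.956
outer loop
vertex -0.915 3.652 2.845
vertex -1.673 3.995 2.596
vertex -2.137 2.049 2.84
endloop
endfacet
facet normal 0.488 0.721 -0.492
outer loop
vertex -1.673 3.995 2.596
vertex -1.283 3.311 1.98
vertex -2.137 3.823 1.884
endloop
endfacet
facet normal -0.837 0.260 0.482
outer loop
vertex -1.673 3.995 2.596
vertex -2.137 3.823 1.884
vertex -2.137 2.049 2.84
endloop
endfacet
facet normal 0.488 0.721 -0.492
outer loop
vertex -2.137 3.823 1.884
vertex -1.283 3.311 1.98
vertex -1.958 3.265 1.243
endloop
endfacet
facet normal -0.977 -0.100 -0.186
outer loop
vertex -2.137 3.823 1.884
vertex -1.958 3.265 1.243
vertex -2.137 2.049 2.84
endloop
endfacet
facet normal 0.488 0.721 -0.492
outer loop
vertex -1.958 3.265 1.243
vertex -1.283 3.311 1.98
vertex -1.271 2.742 1.157
endloop
endfacet
facet normal -0.550 -0.633 -0.544
outer loop
vertex -1.958 3.265 1.243
vertex -1.271 2.742 1.157
vertex -2.137 2.049 2.84
endloop
endfacet
facet normal 0.488 0.721 -0.492
outer loop
vertex -1.271 2.742 1.157
vertex -1.283 3.311 1.98
vertex -0.593 2.647 1.69
endloop
endfacet
facet normal 0.123 -0.938 -0.323
outer loop
vertex -1.271 2.742 1.157
vertex -0.593 2.647 1.69
vertex -2.137 2.049 2.84
endloop
endfacet
facet normal 0.488 0.721 -0.492
outer loop
vertex -0.593 2.647 1.69
vertex -1.283 3.311 1.98
vertex -0.435 3.052 2.441
endloop
endfacet
facet normal 0.536 -0.785 0.311
outer loop
vertex -0.593 2.647 1.69
vertex -0.435 3.052 2.441
vertex -2.137 2.049 2.84
endloop
endfacet
facet normal -0.335 0.838 0.430
outer loop
vertex -1.095 3.157 -0.705
vertex -1.928 2.703 -0.47
vertex -1.171 2.688 0.149
endloop
endfacet
facet normal 0.375 0.798 0.472
outer loop
vertex -1.095 3.157 -0.705
vertex -1.171 2.688 0.149
vertex -0.351 2.614 -0.378
endloop
endfacet
facet normal 0.632 0.750 -0.193
outer loop
vertex -1.095 3.157 -0.705
vertex -0.351 2.614 -0.378
vertex -0.601 2.582 -1.323
endloop
endfacet
facet normal 0.081 0.761 -0.644
outer loop
vertex -1.095 3.157 -0.705
vertex -0.601 2.582 -1.323
vertex -1.576 2.637 -1.38
endloop
endfacet
facet normal -0.518 0.815 -0.259
outer loop
vertex -1.095 3.157 -0.705
vertex -1.576 2.637 -1.38
vertex -1.928 2.703 -0.47
endloop
endfacet
facet normal 0.543 0.196 0.817
outer loop
vertex -0.351 2.614 -0.378
vertex -1.171 2.688 0.149
vertex -0.724 1.823 0.06
endloop
endfacet
facet normal -0.608 0.261 0.750
outer loop
vertex -1.171 2.688 0.149
vertex -1.928 2.703 -0.47
vertex -1.699 1.878 0.003
endloop
endfacet
facet normal -0.903 0.224 -0.366
outer loop
vertex -1.928 2.703 -0.47
vertex -1.576 2.637 -1.38
vertex -1.949 1.846 -0.942
endloop
endfacet
facet normal 0.065 0.136 -0.989
outer loop
vertex -1.576 2.637 -1.38
vertex -0.601 2.582 -1.323
vertex -1.129 1.772 -1.469
endloop
endfacet
facet normal 0.959 0.118 -0.258
outer loop
vertex -0.601 2.582 -1.323
vertex -0.351 2.614 -0.378
vertex -0.372 1.757 -0.85
endloop
endfacet
facet normal -0.081 -0.761 0.644
outer loop
vertex -1.205 1.303 -0.615
vertex -0.724 1.823 0.06
vertex -1.699 1.878 0.003
endloop
endfacet
facet normal -0.632 -0.750 0.193
outer loop
vertex -1.205 1.303 -0.615
vertex -1.699 1.878 0.003
vertex -1.949 1.846 -0.942
endloop
endfacet
facet normal -0.375 -0.798 -0.472
outer loop
vertex -1.205 1.303 -0.615
vertex -1.949 1.846 -0.942
vertex -1.129 1.772 -1.469
endloop
endfacet
facet normal 0.335 -0.838 -0.430
outer loop
vertex -1.205 1.303 -0.615
vertex -1.129 1.772 -1.469
vertex -0.372 1.757 -0.85
endloop
endfacet
facet normal 0.518 -0.815 0.259
outer loop
vertex -1.205 1.303 -0.615
vertex -0.372 1.757 -0.85
vertex -0.724 1.823 0.06
endloop
endfacet
facet normal -0.065 -0.136 0.989
outer loop
vertex -1.699 1.878 0.003
vertex -0.724 1.823 0.06
vertex -1.171 2.688 0.149
endloop
endfacet
facet normal -0.959 -0.118 0.258
outer loop
vertex -1.949 1.846 -0.942
vertex -1.699 1.878 0.003
vertex -1.928 2.703 -0.47
endloop
endfacet
facet normal -0.543 -0.196 -0.817
outer loop
vertex -1.129 1.772 -1.469
vertex -1.949 1.846 -0.942
vertex -1.576 2.637 -1.38
endloop
endfacet
facet normal 0.608 -0.261 -0.750
outer loop
vertex -0.372 1.757 -0.85
vertex -1.129 1.772 -1.469
vertex -0.601 2.582 -1.323
endloop
endfacet
facet normal 0.903 -0.224 0.366
outer loop
vertex -0.724 1.823 0.06
vertex -0.372 1.757 -0.85
vertex -0.351 2.614 -0.378
endloop
endfacet

endsolid


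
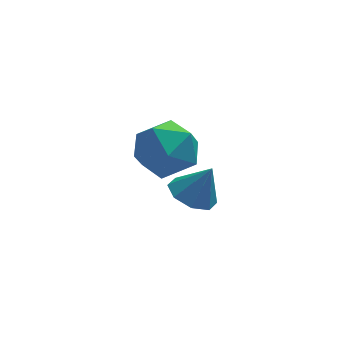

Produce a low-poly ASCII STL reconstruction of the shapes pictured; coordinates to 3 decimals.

solid 
facet normal -0.378 0.574 0.727
outer loop
vertex 0.228 2.684 4.142
vertex 0.606 1.983 4.892
vertex 1.23 2.817 4.558
endloop
endfacet
facet normal -0.195 0.968 0.159
outer loop
vertex 0.228 2.684 4.142
vertex 1.23 2.817 4.558
vertex 1.059 2.959 3.487
endloop
endfacet
facet normal -0.558 0.725 -0.404
outer loop
vertex 0.228 2.684 4.142
vertex 1.059 2.959 3.487
vertex 0.329 2.214 3.159
endloop
endfacet
facet normal -0.966 0.181 -0.186
outer loop
vertex 0.228 2.684 4.142
vertex 0.329 2.214 3.159
vertex 0.049 1.611 4.028
endloop
endfacet
facet normal -0.854 0.088 0.513
outer loop
vertex 0.228 2.684 4.142
vertex 0.049 1.611 4.028
vertex 0.606 1.983 4.892
endloop
endfacet
facet normal 0.501 0.865 0.035
outer loop
vertex 1.059 2.959 3.487
vertex 1.23 2.817 4.558
vertex 1.951 2.429 3.832
endloop
endfacet
facet normal 0.204 0.228 0.952
outer loop
vertex 1.23 2.817 4.558
vertex 0.606 1.983 4.892
vertex 1.671 1.826 4.701
endloop
endfacet
facet normal -0.566 -0.559 0.606
outer loop
vertex 0.606 1.983 4.892
vertex 0.049 1.611 4.028
vertex 0.941 1.081 4.373
endloop
endfacet
facet normal -0.747 -0.408 -0.524
outer loop
vertex 0.049 1.611 4.028
vertex 0.329 2.214 3.159
vertex 0.77 1.223 3.302
endloop
endfacet
facet normal -0.088 0.472 -0.877
outer loop
vertex 0.329 2.214 3.159
vertex 1.059 2.959 3.487
vertex 1.394 2.057 2.968
endloop
endfacet
facet normal 0.966 -0.181 0.186
outer loop
vertex 1.772 1.356 3.718
vertex 1.951 2.429 3.832
vertex 1.671 1.826 4.701
endloop
endfacet
facet normal 0.558 -0.725 0.404
outer loop
vertex 1.772 1.356 3.718
vertex 1.671 1.826 4.701
vertex 0.941 1.081 4.373
endloop
endfacet
facet normal 0.195 -0.968 -0.159
outer loop
vertex 1.772 1.356 3.718
vertex 0.941 1.081 4.373
vertex 0.77 1.223 3.302
endloop
endfacet
facet normal 0.378 -0.574 -0.727
outer loop
vertex 1.772 1.356 3.718
vertex 0.77 1.223 3.302
vertex 1.394 2.057 2.968
endloop
endfacet
facet normal 0.854 -0.088 -0.513
outer loop
vertex 1.772 1.356 3.718
vertex 1.394 2.057 2.968
vertex 1.951 2.429 3.832
endloop
endfacet
facet normal 0.747 0.408 0.524
outer loop
vertex 1.671 1.826 4.701
vertex 1.951 2.429 3.832
vertex 1.23 2.817 4.558
endloop
endfacet
facet normal 0.088 -0.472 0.877
outer loop
vertex 0.941 1.081 4.373
vertex 1.671 1.826 4.701
vertex 0.606 1.983 4.892
endloop
endfacet
facet normal -0.501 -0.865 -0.035
outer loop
vertex 0.77 1.223 3.302
vertex 0.941 1.081 4.373
vertex 0.049 1.611 4.028
endloop
endfacet
facet normal -0.204 -0.228 -0.952
outer loop
vertex 1.394 2.057 2.968
vertex 0.77 1.223 3.302
vertex 0.329 2.214 3.159
endloop
endfacet
facet normal 0.566 0.559 -0.606
outer loop
vertex 1.951 2.429 3.832
vertex 1.394 2.057 2.968
vertex 1.059 2.959 3.487
endloop
endfacet
facet normal -0.451 0.034 -0.892
outer loop
vertex 2.705 3.627 0.047
vertex 1.977 3.762 0.42
vertex 2.587 4.245 0.13
endloop
endfacet
facet normal 0.981 0.177 0.080
outer loop
vertex 2.705 3.627 0.047
vertex 2.587 4.245 0.13
vertex 2.563 3.718 1.58
endloop
endfacet
facet normal -0.451 0.035 -0.892
outer loop
vertex 2.587 4.245 0.13
vertex 1.977 3.762 0.42
vertex 2.111 4.581 0.384
endloop
endfacet
facet normal 0.647 0.713 0.270
outer loop
vertex 2.587 4.245 0.13
vertex 2.111 4.581 0.384
vertex 2.563 3.718 1.58
endloop
endfacet
facet normal -0.451 0.035 -0.892
outer loop
vertex 2.111 4.581 0.384
vertex 1.977 3.762 0.42
vertex 1.556 4.437 0.659
endloop
endfacet
facet normal 0.068 0.821 0.567
outer loop
vertex 2.111 4.581 0.384
vertex 1.556 4.437 0.659
vertex 2.563 3.718 1.58
endloop
endfacet
facet normal -0.451 0.034 -0.892
outer loop
vertex 1.556 4.437 0.659
vertex 1.977 3.762 0.42
vertex 1.248 3.898 0.794
endloop
endfacet
facet normal -0.416 0.438 0.797
outer loop
vertex 1.556 4.437 0.659
vertex 1.248 3.898 0.794
vertex 2.563 3.718 1.58
endloop
endfacet
facet normal -0.451 0.034 -0.892
outer loop
vertex 1.248 3.898 0.794
vertex 1.977 3.762 0.42
vertex 1.367 3.279 0.71
endloop
endfacet
facet normal -0.523 -0.213 0.826
outer loop
vertex 1.248 3.898 0.794
vertex 1.367 3.279 0.71
vertex 2.563 3.718 1.58
endloop
endfacet
facet normal -0.451 0.033 -0.892
outer loop
vertex 1.367 3.279 0.71
vertex 1.977 3.762 0.42
vertex 1.843 2.944 0.457
endloop
endfacet
facet normal -0.188 -0.748 0.636
outer loop
vertex 1.367 3.279 0.71
vertex 1.843 2.944 0.457
vertex 2.563 3.718 1.58
endloop
endfacet
facet normal -0.451 0.033 -0.892
outer loop
vertex 1.843 2.944 0.457
vertex 1.977 3.762 0.42
vertex 2.398 3.088 0.182
endloop
endfacet
facet normal 0.390 -0.856 0.340
outer loop
vertex 1.843 2.944 0.457
vertex 2.398 3.088 0.182
vertex 2.563 3.718 1.58
endloop
endfacet
facet normal -0.451 0.033 -0.892
outer loop
vertex 2.398 3.088 0.182
vertex 1.977 3.762 0.42
vertex 2.705 3.627 0.047
endloop
endfacet
facet normal 0.875 -0.471 0.109
outer loop
vertex 2.398 3.088 0.182
vertex 2.705 3.627 0.047
vertex 2.563 3.718 1.58
endloop
endfacet

endsolid


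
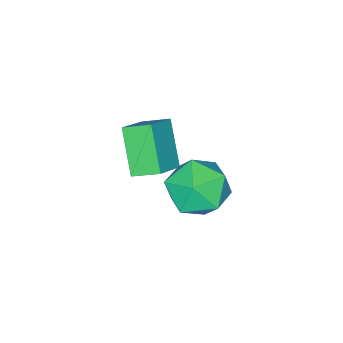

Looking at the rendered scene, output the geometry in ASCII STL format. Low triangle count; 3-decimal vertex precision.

solid 
facet normal 0.030 0.244 0.969
outer loop
vertex -1.669 -2.16 0.563
vertex -1.429 -3.217 0.822
vertex -0.607 -2.494 0.614
endloop
endfacet
facet normal 0.224 0.797 0.561
outer loop
vertex -1.669 -2.16 0.563
vertex -0.607 -2.494 0.614
vertex -0.94 -1.821 -0.209
endloop
endfacet
facet normal -0.315 0.942 0.116
outer loop
vertex -1.669 -2.16 0.563
vertex -0.94 -1.821 -0.209
vertex -1.968 -2.128 -0.511
endloop
endfacet
facet normal -0.842 0.479 0.249
outer loop
vertex -1.669 -2.16 0.563
vertex -1.968 -2.128 -0.511
vertex -2.27 -2.991 0.127
endloop
endfacet
facet normal -0.629 0.047 0.776
outer loop
vertex -1.669 -2.16 0.563
vertex -2.27 -2.991 0.127
vertex -1.429 -3.217 0.822
endloop
endfacet
facet normal 0.785 0.596 0.169
outer loop
vertex -0.94 -1.821 -0.209
vertex -0.607 -2.494 0.614
vertex -0.25 -2.669 -0.427
endloop
endfacet
facet normal 0.472 -0.297 0.830
outer loop
vertex -0.607 -2.494 0.614
vertex -1.429 -3.217 0.822
vertex -0.552 -3.532 0.211
endloop
endfacet
facet normal -0.594 -0.616 0.518
outer loop
vertex -1.429 -3.217 0.822
vertex -2.27 -2.991 0.127
vertex -1.58 -3.839 -0.091
endloop
endfacet
facet normal -0.939 0.080 -0.335
outer loop
vertex -2.27 -2.991 0.127
vertex -1.968 -2.128 -0.511
vertex -1.913 -3.166 -0.914
endloop
endfacet
facet normal -0.086 0.830 -0.551
outer loop
vertex -1.968 -2.128 -0.511
vertex -0.94 -1.821 -0.209
vertex -1.091 -2.443 -1.122
endloop
endfacet
facet normal 0.842 -0.479 -0.249
outer loop
vertex -0.851 -3.5 -0.863
vertex -0.25 -2.669 -0.427
vertex -0.552 -3.532 0.211
endloop
endfacet
facet normal 0.315 -0.942 -0.116
outer loop
vertex -0.851 -3.5 -0.863
vertex -0.552 -3.532 0.211
vertex -1.58 -3.839 -0.091
endloop
endfacet
facet normal -0.224 -0.797 -0.561
outer loop
vertex -0.851 -3.5 -0.863
vertex -1.58 -3.839 -0.091
vertex -1.913 -3.166 -0.914
endloop
endfacet
facet normal -0.030 -0.244 -0.969
outer loop
vertex -0.851 -3.5 -0.863
vertex -1.913 -3.166 -0.914
vertex -1.091 -2.443 -1.122
endloop
endfacet
facet normal 0.629 -0.047 -0.776
outer loop
vertex -0.851 -3.5 -0.863
vertex -1.091 -2.443 -1.122
vertex -0.25 -2.669 -0.427
endloop
endfacet
facet normal 0.939 -0.080 0.335
outer loop
vertex -0.552 -3.532 0.211
vertex -0.25 -2.669 -0.427
vertex -0.607 -2.494 0.614
endloop
endfacet
facet normal 0.086 -0.830 0.551
outer loop
vertex -1.58 -3.839 -0.091
vertex -0.552 -3.532 0.211
vertex -1.429 -3.217 0.822
endloop
endfacet
facet normal -0.785 -0.596 -0.169
outer loop
vertex -1.913 -3.166 -0.914
vertex -1.58 -3.839 -0.091
vertex -2.27 -2.991 0.127
endloop
endfacet
facet normal -0.472 0.297 -0.830
outer loop
vertex -1.091 -2.443 -1.122
vertex -1.913 -3.166 -0.914
vertex -1.968 -2.128 -0.511
endloop
endfacet
facet normal 0.594 0.616 -0.518
outer loop
vertex -0.25 -2.669 -0.427
vertex -1.091 -2.443 -1.122
vertex -0.94 -1.821 -0.209
endloop
endfacet
facet normal -0.395 -0.542 0.742
outer loop
vertex 0.114 -3.418 3.683
vertex -0.922 -3.591 3.005
vertex 0.483 -4.189 3.316
endloop
endfacet
facet normal 0.829 0.138 0.542
outer loop
vertex 1.122 -3.309 2.115
vertex 0.114 -3.418 3.683
vertex 0.483 -4.189 3.316
endloop
endfacet
facet normal -0.395 -0.543 0.741
outer loop
vertex 0.483 -4.189 3.316
vertex -0.922 -3.591 3.005
vertex -0.553 -4.361 2.638
endloop
endfacet
facet normal 0.397 -0.828 -0.396
outer loop
vertex -0.553 -4.361 2.638
vertex 1.122 -3.309 2.115
vertex 0.483 -4.189 3.316
endloop
endfacet
facet normal -0.397 0.828 0.396
outer loop
vertex 0.114 -3.418 3.683
vertex -0.283 -2.711 1.804
vertex -0.922 -3.591 3.005
endloop
endfacet
facet normal 0.829 0.139 0.542
outer loop
vertex 0.753 -2.539 2.482
vertex 0.114 -3.418 3.683
vertex 1.122 -3.309 2.115
endloop
endfacet
facet normal -0.396 0.829 0.395
outer loop
vertex 0.753 -2.539 2.482
vertex -0.283 -2.711 1.804
vertex 0.114 -3.418 3.683
endloop
endfacet
facet normal -0.829 -0.139 -0.542
outer loop
vertex -0.922 -3.591 3.005
vertex -0.283 -2.711 1.804
vertex -0.553 -4.361 2.638
endloop
endfacet
facet normal 0.397 -0.828 -0.395
outer loop
vertex 0.086 -3.482 1.437
vertex 1.122 -3.309 2.115
vertex -0.553 -4.361 2.638
endloop
endfacet
facet normal -0.829 -0.138 -0.542
outer loop
vertex -0.553 -4.361 2.638
vertex -0.283 -2.711 1.804
vertex 0.086 -3.482 1.437
endloop
endfacet
facet normal 0.395 0.543 -0.742
outer loop
vertex 0.086 -3.482 1.437
vertex 0.753 -2.539 2.482
vertex 1.122 -3.309 2.115
endloop
endfacet
facet normal 0.395 0.542 -0.742
outer loop
vertex -0.283 -2.711 1.804
vertex 0.753 -2.539 2.482
vertex 0.086 -3.482 1.437
endloop
endfacet

endsolid


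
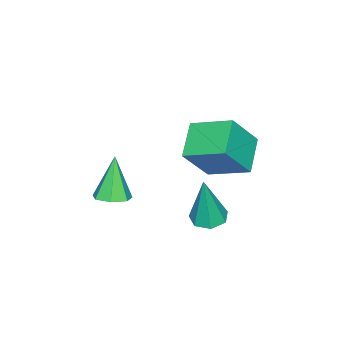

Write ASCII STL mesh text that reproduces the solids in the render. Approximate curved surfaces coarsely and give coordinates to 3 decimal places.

solid 
facet normal -0.852 -0.279 0.443
outer loop
vertex 0.669 -0.164 0.736
vertex 0.506 1.349 1.374
vertex -0.21 0.325 -0.647
endloop
endfacet
facet normal 0.098 -0.917 -0.387
outer loop
vertex 1.034 0.731 -1.294
vertex 0.669 -0.164 0.736
vertex -0.21 0.325 -0.647
endloop
endfacet
facet normal -0.852 -0.279 0.443
outer loop
vertex -0.21 0.325 -0.647
vertex 0.506 1.349 1.374
vertex -0.373 1.837 -0.009
endloop
endfacet
facet normal -0.514 0.286 -0.809
outer loop
vertex -0.373 1.837 -0.009
vertex 1.034 0.731 -1.294
vertex -0.21 0.325 -0.647
endloop
endfacet
facet normal 0.514 -0.286 0.809
outer loop
vertex 0.669 -0.164 0.736
vertex 1.75 1.755 0.727
vertex 0.506 1.349 1.374
endloop
endfacet
facet normal 0.099 -0.917 -0.386
outer loop
vertex 1.913 0.243 0.089
vertex 0.669 -0.164 0.736
vertex 1.034 0.731 -1.294
endloop
endfacet
facet normal 0.514 -0.286 0.809
outer loop
vertex 1.913 0.243 0.089
vertex 1.75 1.755 0.727
vertex 0.669 -0.164 0.736
endloop
endfacet
facet normal -0.098 0.917 0.386
outer loop
vertex 0.506 1.349 1.374
vertex 1.75 1.755 0.727
vertex -0.373 1.837 -0.009
endloop
endfacet
facet normal -0.514 0.286 -0.809
outer loop
vertex 0.871 2.244 -0.656
vertex 1.034 0.731 -1.294
vertex -0.373 1.837 -0.009
endloop
endfacet
facet normal -0.099 0.917 0.387
outer loop
vertex -0.373 1.837 -0.009
vertex 1.75 1.755 0.727
vertex 0.871 2.244 -0.656
endloop
endfacet
facet normal 0.852 0.279 -0.443
outer loop
vertex 0.871 2.244 -0.656
vertex 1.913 0.243 0.089
vertex 1.034 0.731 -1.294
endloop
endfacet
facet normal 0.852 0.279 -0.443
outer loop
vertex 1.75 1.755 0.727
vertex 1.913 0.243 0.089
vertex 0.871 2.244 -0.656
endloop
endfacet
facet normal 0.386 0.161 -0.908
outer loop
vertex 2.357 -2.914 -3.21
vertex 1.759 -2.609 -3.41
vertex 2.323 -2.314 -3.118
endloop
endfacet
facet normal 0.737 -0.061 0.673
outer loop
vertex 2.357 -2.914 -3.21
vertex 2.323 -2.314 -3.118
vertex 1.081 -2.891 -1.81
endloop
endfacet
facet normal 0.386 0.160 -0.908
outer loop
vertex 2.323 -2.314 -3.118
vertex 1.759 -2.609 -3.41
vertex 1.865 -1.936 -3.246
endloop
endfacet
facet normal 0.370 0.667 0.646
outer loop
vertex 2.323 -2.314 -3.118
vertex 1.865 -1.936 -3.246
vertex 1.081 -2.891 -1.81
endloop
endfacet
facet normal 0.385 0.161 -0.909
outer loop
vertex 1.865 -1.936 -3.246
vertex 1.759 -2.609 -3.41
vertex 1.327 -2.065 -3.497
endloop
endfacet
facet normal -0.374 0.853 0.363
outer loop
vertex 1.865 -1.936 -3.246
vertex 1.327 -2.065 -3.497
vertex 1.081 -2.891 -1.81
endloop
endfacet
facet normal 0.385 0.160 -0.909
outer loop
vertex 1.327 -2.065 -3.497
vertex 1.759 -2.609 -3.41
vertex 1.114 -2.603 -3.682
endloop
endfacet
facet normal -0.934 0.356 0.038
outer loop
vertex 1.327 -2.065 -3.497
vertex 1.114 -2.603 -3.682
vertex 1.081 -2.891 -1.81
endloop
endfacet
facet normal 0.385 0.160 -0.909
outer loop
vertex 1.114 -2.603 -3.682
vertex 1.759 -2.609 -3.41
vertex 1.387 -3.145 -3.662
endloop
endfacet
facet normal -0.889 -0.451 -0.085
outer loop
vertex 1.114 -2.603 -3.682
vertex 1.387 -3.145 -3.662
vertex 1.081 -2.891 -1.81
endloop
endfacet
facet normal 0.385 0.160 -0.909
outer loop
vertex 1.387 -3.145 -3.662
vertex 1.759 -2.609 -3.41
vertex 1.94 -3.283 -3.452
endloop
endfacet
facet normal -0.272 -0.958 0.086
outer loop
vertex 1.387 -3.145 -3.662
vertex 1.94 -3.283 -3.452
vertex 1.081 -2.891 -1.81
endloop
endfacet
facet normal 0.386 0.160 -0.909
outer loop
vertex 1.94 -3.283 -3.452
vertex 1.759 -2.609 -3.41
vertex 2.357 -2.914 -3.21
endloop
endfacet
facet normal 0.450 -0.786 0.423
outer loop
vertex 1.94 -3.283 -3.452
vertex 2.357 -2.914 -3.21
vertex 1.081 -2.891 -1.81
endloop
endfacet
facet normal -0.137 0.031 -0.990
outer loop
vertex 1.032 0.229 -4.282
vertex 0.376 0.421 -4.185
vertex 0.936 0.819 -4.25
endloop
endfacet
facet normal 0.976 0.150 0.157
outer loop
vertex 1.032 0.229 -4.282
vertex 0.936 0.819 -4.25
vertex 0.664 0.359 -2.115
endloop
endfacet
facet normal -0.136 0.030 -0.990
outer loop
vertex 0.936 0.819 -4.25
vertex 0.376 0.421 -4.185
vertex 0.418 1.11 -4.17
endloop
endfacet
facet normal 0.503 0.829 0.243
outer loop
vertex 0.936 0.819 -4.25
vertex 0.418 1.11 -4.17
vertex 0.664 0.359 -2.115
endloop
endfacet
facet normal -0.139 0.030 -0.990
outer loop
vertex 0.418 1.11 -4.17
vertex 0.376 0.421 -4.185
vertex -0.131 0.882 -4.1
endloop
endfacet
facet normal -0.319 0.877 0.359
outer loop
vertex 0.418 1.11 -4.17
vertex -0.131 0.882 -4.1
vertex 0.664 0.359 -2.115
endloop
endfacet
facet normal -0.139 0.030 -0.990
outer loop
vertex -0.131 0.882 -4.1
vertex 0.376 0.421 -4.185
vertex -0.298 0.307 -4.094
endloop
endfacet
facet normal -0.872 0.258 0.417
outer loop
vertex -0.131 0.882 -4.1
vertex -0.298 0.307 -4.094
vertex 0.664 0.359 -2.115
endloop
endfacet
facet normal -0.139 0.029 -0.990
outer loop
vertex -0.298 0.307 -4.094
vertex 0.376 0.421 -4.185
vertex 0.042 -0.182 -4.156
endloop
endfacet
facet normal -0.739 -0.561 0.374
outer loop
vertex -0.298 0.307 -4.094
vertex 0.042 -0.182 -4.156
vertex 0.664 0.359 -2.115
endloop
endfacet
facet normal -0.139 0.029 -0.990
outer loop
vertex 0.042 -0.182 -4.156
vertex 0.376 0.421 -4.185
vertex 0.634 -0.216 -4.24
endloop
endfacet
facet normal -0.018 -0.965 0.261
outer loop
vertex 0.042 -0.182 -4.156
vertex 0.634 -0.216 -4.24
vertex 0.664 0.359 -2.115
endloop
endfacet
facet normal -0.138 0.030 -0.990
outer loop
vertex 0.634 -0.216 -4.24
vertex 0.376 0.421 -4.185
vertex 1.032 0.229 -4.282
endloop
endfacet
facet normal 0.743 -0.649 0.165
outer loop
vertex 0.634 -0.216 -4.24
vertex 1.032 0.229 -4.282
vertex 0.664 0.359 -2.115
endloop
endfacet

endsolid


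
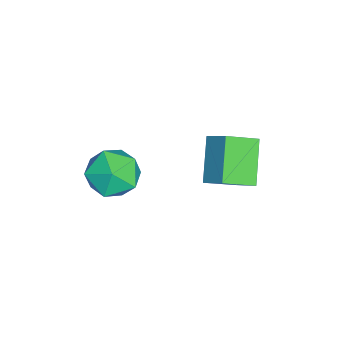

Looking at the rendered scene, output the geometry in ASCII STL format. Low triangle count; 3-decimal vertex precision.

solid 
facet normal -0.728 -0.444 0.522
outer loop
vertex 2.665 -0.045 0.342
vertex 3.138 -1.147 0.065
vertex 3.506 -0.556 1.08
endloop
endfacet
facet normal -0.575 0.199 0.793
outer loop
vertex 2.665 -0.045 0.342
vertex 3.506 -0.556 1.08
vertex 3.564 0.645 0.821
endloop
endfacet
facet normal -0.674 0.684 0.279
outer loop
vertex 2.665 -0.045 0.342
vertex 3.564 0.645 0.821
vertex 3.231 0.797 -0.354
endloop
endfacet
facet normal -0.888 0.341 -0.309
outer loop
vertex 2.665 -0.045 0.342
vertex 3.231 0.797 -0.354
vertex 2.968 -0.31 -0.821
endloop
endfacet
facet normal -0.921 -0.355 -0.159
outer loop
vertex 2.665 -0.045 0.342
vertex 2.968 -0.31 -0.821
vertex 3.138 -1.147 0.065
endloop
endfacet
facet normal 0.115 0.204 0.972
outer loop
vertex 3.564 0.645 0.821
vertex 3.506 -0.556 1.08
vertex 4.592 -0.03 0.841
endloop
endfacet
facet normal -0.132 -0.835 0.534
outer loop
vertex 3.506 -0.556 1.08
vertex 3.138 -1.147 0.065
vertex 4.329 -1.137 0.374
endloop
endfacet
facet normal -0.444 -0.692 -0.569
outer loop
vertex 3.138 -1.147 0.065
vertex 2.968 -0.31 -0.821
vertex 3.996 -0.985 -0.801
endloop
endfacet
facet normal -0.389 0.435 -0.812
outer loop
vertex 2.968 -0.31 -0.821
vertex 3.231 0.797 -0.354
vertex 4.054 0.216 -1.06
endloop
endfacet
facet normal -0.045 0.989 0.141
outer loop
vertex 3.231 0.797 -0.354
vertex 3.564 0.645 0.821
vertex 4.422 0.807 -0.045
endloop
endfacet
facet normal 0.888 -0.341 0.309
outer loop
vertex 4.895 -0.295 -0.322
vertex 4.592 -0.03 0.841
vertex 4.329 -1.137 0.374
endloop
endfacet
facet normal 0.674 -0.684 -0.279
outer loop
vertex 4.895 -0.295 -0.322
vertex 4.329 -1.137 0.374
vertex 3.996 -0.985 -0.801
endloop
endfacet
facet normal 0.575 -0.199 -0.793
outer loop
vertex 4.895 -0.295 -0.322
vertex 3.996 -0.985 -0.801
vertex 4.054 0.216 -1.06
endloop
endfacet
facet normal 0.728 0.444 -0.522
outer loop
vertex 4.895 -0.295 -0.322
vertex 4.054 0.216 -1.06
vertex 4.422 0.807 -0.045
endloop
endfacet
facet normal 0.921 0.355 0.159
outer loop
vertex 4.895 -0.295 -0.322
vertex 4.422 0.807 -0.045
vertex 4.592 -0.03 0.841
endloop
endfacet
facet normal 0.389 -0.435 0.812
outer loop
vertex 4.329 -1.137 0.374
vertex 4.592 -0.03 0.841
vertex 3.506 -0.556 1.08
endloop
endfacet
facet normal 0.045 -0.989 -0.141
outer loop
vertex 3.996 -0.985 -0.801
vertex 4.329 -1.137 0.374
vertex 3.138 -1.147 0.065
endloop
endfacet
facet normal -0.115 -0.204 -0.972
outer loop
vertex 4.054 0.216 -1.06
vertex 3.996 -0.985 -0.801
vertex 2.968 -0.31 -0.821
endloop
endfacet
facet normal 0.132 0.835 -0.534
outer loop
vertex 4.422 0.807 -0.045
vertex 4.054 0.216 -1.06
vertex 3.231 0.797 -0.354
endloop
endfacet
facet normal 0.444 0.692 0.569
outer loop
vertex 4.592 -0.03 0.841
vertex 4.422 0.807 -0.045
vertex 3.564 0.645 0.821
endloop
endfacet
facet normal -0.751 -0.047 0.659
outer loop
vertex -0.876 2.715 -1.969
vertex -0.19 3.565 -1.126
vertex -1.572 3.973 -2.672
endloop
endfacet
facet normal -0.497 -0.616 -0.611
outer loop
vertex 0.05 4.075 -4.094
vertex -0.876 2.715 -1.969
vertex -1.572 3.973 -2.672
endloop
endfacet
facet normal -0.751 -0.048 0.659
outer loop
vertex -1.572 3.973 -2.672
vertex -0.19 3.565 -1.126
vertex -0.886 4.823 -1.828
endloop
endfacet
facet normal -0.434 0.786 -0.439
outer loop
vertex -0.886 4.823 -1.828
vertex 0.05 4.075 -4.094
vertex -1.572 3.973 -2.672
endloop
endfacet
facet normal 0.435 -0.786 0.439
outer loop
vertex -0.876 2.715 -1.969
vertex 1.432 3.667 -2.548
vertex -0.19 3.565 -1.126
endloop
endfacet
facet normal -0.497 -0.616 -0.611
outer loop
vertex 0.746 2.817 -3.392
vertex -0.876 2.715 -1.969
vertex 0.05 4.075 -4.094
endloop
endfacet
facet normal 0.435 -0.786 0.439
outer loop
vertex 0.746 2.817 -3.392
vertex 1.432 3.667 -2.548
vertex -0.876 2.715 -1.969
endloop
endfacet
facet normal 0.497 0.616 0.611
outer loop
vertex -0.19 3.565 -1.126
vertex 1.432 3.667 -2.548
vertex -0.886 4.823 -1.828
endloop
endfacet
facet normal -0.435 0.786 -0.439
outer loop
vertex 0.736 4.925 -3.251
vertex 0.05 4.075 -4.094
vertex -0.886 4.823 -1.828
endloop
endfacet
facet normal 0.497 0.616 0.611
outer loop
vertex -0.886 4.823 -1.828
vertex 1.432 3.667 -2.548
vertex 0.736 4.925 -3.251
endloop
endfacet
facet normal 0.751 0.048 -0.659
outer loop
vertex 0.736 4.925 -3.251
vertex 0.746 2.817 -3.392
vertex 0.05 4.075 -4.094
endloop
endfacet
facet normal 0.751 0.048 -0.658
outer loop
vertex 1.432 3.667 -2.548
vertex 0.746 2.817 -3.392
vertex 0.736 4.925 -3.251
endloop
endfacet

endsolid


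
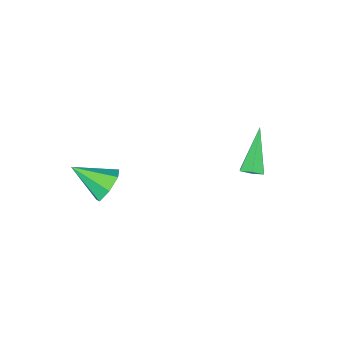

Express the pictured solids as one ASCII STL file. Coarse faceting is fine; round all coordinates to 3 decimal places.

solid 
facet normal 0.597 0.265 -0.757
outer loop
vertex -0.601 2.767 0.45
vertex -0.989 3.044 0.241
vertex -0.661 3.267 0.578
endloop
endfacet
facet normal 0.641 -0.117 0.758
outer loop
vertex -0.601 2.767 0.45
vertex -0.661 3.267 0.578
vertex -2.171 2.516 1.739
endloop
endfacet
facet normal 0.596 0.267 -0.757
outer loop
vertex -0.661 3.267 0.578
vertex -0.989 3.044 0.241
vertex -1.049 3.544 0.37
endloop
endfacet
facet normal 0.157 0.724 0.672
outer loop
vertex -0.661 3.267 0.578
vertex -1.049 3.544 0.37
vertex -2.171 2.516 1.739
endloop
endfacet
facet normal 0.597 0.267 -0.756
outer loop
vertex -1.049 3.544 0.37
vertex -0.989 3.044 0.241
vertex -1.376 3.321 0.033
endloop
endfacet
facet normal -0.617 0.782 0.081
outer loop
vertex -1.049 3.544 0.37
vertex -1.376 3.321 0.033
vertex -2.171 2.516 1.739
endloop
endfacet
facet normal 0.597 0.267 -0.756
outer loop
vertex -1.376 3.321 0.033
vertex -0.989 3.044 0.241
vertex -1.316 2.821 -0.096
endloop
endfacet
facet normal -0.906 0.000 -0.422
outer loop
vertex -1.376 3.321 0.033
vertex -1.316 2.821 -0.096
vertex -2.171 2.516 1.739
endloop
endfacet
facet normal 0.597 0.268 -0.756
outer loop
vertex -1.316 2.821 -0.096
vertex -0.989 3.044 0.241
vertex -0.928 2.544 0.112
endloop
endfacet
facet normal -0.421 -0.842 -0.336
outer loop
vertex -1.316 2.821 -0.096
vertex -0.928 2.544 0.112
vertex -2.171 2.516 1.739
endloop
endfacet
facet normal 0.598 0.268 -0.755
outer loop
vertex -0.928 2.544 0.112
vertex -0.989 3.044 0.241
vertex -0.601 2.767 0.45
endloop
endfacet
facet normal 0.352 -0.901 0.254
outer loop
vertex -0.928 2.544 0.112
vertex -0.601 2.767 0.45
vertex -2.171 2.516 1.739
endloop
endfacet
facet normal -0.342 0.797 -0.499
outer loop
vertex 3.731 -0.542 0.179
vertex 3.287 -0.343 0.801
vertex 4.029 -0.128 0.636
endloop
endfacet
facet normal 0.900 -0.314 -0.302
outer loop
vertex 3.731 -0.542 0.179
vertex 4.029 -0.128 0.636
vertex 3.833 -1.617 1.599
endloop
endfacet
facet normal -0.342 0.796 -0.499
outer loop
vertex 4.029 -0.128 0.636
vertex 3.287 -0.343 0.801
vertex 3.768 0.125 1.218
endloop
endfacet
facet normal 0.924 0.114 0.365
outer loop
vertex 4.029 -0.128 0.636
vertex 3.768 0.125 1.218
vertex 3.833 -1.617 1.599
endloop
endfacet
facet normal -0.342 0.796 -0.499
outer loop
vertex 3.768 0.125 1.218
vertex 3.287 -0.343 0.801
vertex 3.145 0.025 1.485
endloop
endfacet
facet normal 0.356 0.212 0.910
outer loop
vertex 3.768 0.125 1.218
vertex 3.145 0.025 1.485
vertex 3.833 -1.617 1.599
endloop
endfacet
facet normal -0.342 0.796 -0.499
outer loop
vertex 3.145 0.025 1.485
vertex 3.287 -0.343 0.801
vertex 2.628 -0.352 1.238
endloop
endfacet
facet normal -0.374 -0.092 0.923
outer loop
vertex 3.145 0.025 1.485
vertex 2.628 -0.352 1.238
vertex 3.833 -1.617 1.599
endloop
endfacet
facet normal -0.342 0.796 -0.499
outer loop
vertex 2.628 -0.352 1.238
vertex 3.287 -0.343 0.801
vertex 2.608 -0.722 0.661
endloop
endfacet
facet normal -0.719 -0.573 0.392
outer loop
vertex 2.628 -0.352 1.238
vertex 2.608 -0.722 0.661
vertex 3.833 -1.617 1.599
endloop
endfacet
facet normal -0.342 0.797 -0.498
outer loop
vertex 2.608 -0.722 0.661
vertex 3.287 -0.343 0.801
vertex 3.098 -0.806 0.19
endloop
endfacet
facet normal -0.417 -0.865 -0.280
outer loop
vertex 2.608 -0.722 0.661
vertex 3.098 -0.806 0.19
vertex 3.833 -1.617 1.599
endloop
endfacet
facet normal -0.341 0.797 -0.498
outer loop
vertex 3.098 -0.806 0.19
vertex 3.287 -0.343 0.801
vertex 3.731 -0.542 0.179
endloop
endfacet
facet normal 0.302 -0.749 -0.589
outer loop
vertex 3.098 -0.806 0.19
vertex 3.731 -0.542 0.179
vertex 3.833 -1.617 1.599
endloop
endfacet

endsolid
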